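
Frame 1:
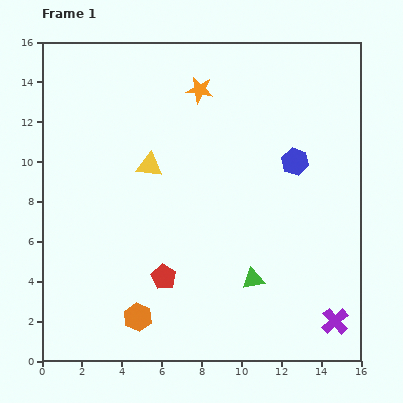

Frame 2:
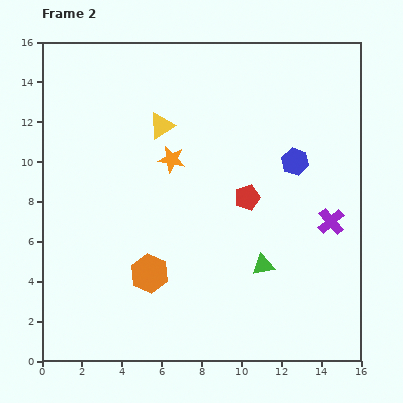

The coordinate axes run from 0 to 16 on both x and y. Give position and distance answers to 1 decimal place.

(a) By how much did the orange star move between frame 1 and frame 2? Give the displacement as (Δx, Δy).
(-1.4, -3.5)

The orange star was at (7.9, 13.6) in frame 1 and (6.5, 10.1) in frame 2.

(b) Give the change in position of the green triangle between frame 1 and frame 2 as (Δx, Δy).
(0.5, 0.7)

The green triangle was at (10.6, 4.1) in frame 1 and (11.1, 4.8) in frame 2.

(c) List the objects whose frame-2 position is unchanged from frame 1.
the blue hexagon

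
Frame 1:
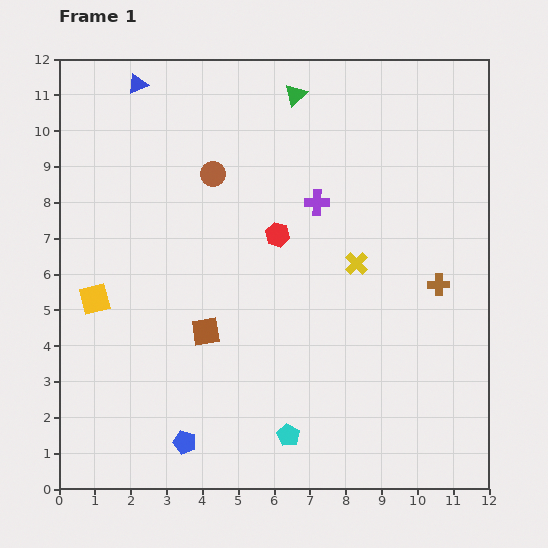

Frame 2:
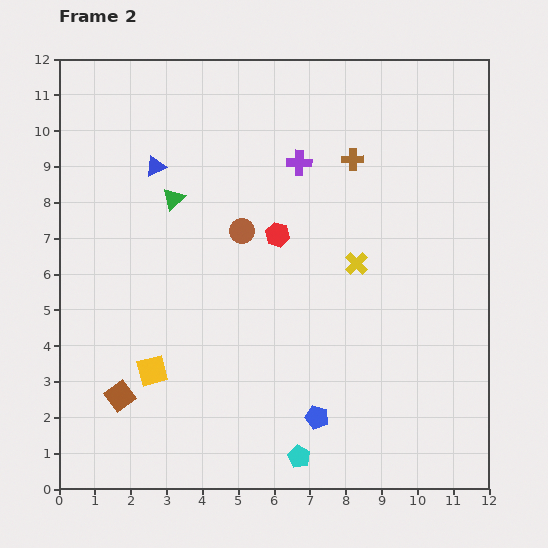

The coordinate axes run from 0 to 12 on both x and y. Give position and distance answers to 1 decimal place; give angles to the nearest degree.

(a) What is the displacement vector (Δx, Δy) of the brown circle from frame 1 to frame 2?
(0.8, -1.6)

The brown circle was at (4.3, 8.8) in frame 1 and (5.1, 7.2) in frame 2.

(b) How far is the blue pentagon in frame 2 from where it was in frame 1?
3.8

The blue pentagon moved from (3.5, 1.3) to (7.2, 2.0), a distance of √(3.7² + 0.7²) ≈ 3.8.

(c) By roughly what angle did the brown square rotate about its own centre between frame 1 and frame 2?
27° counter-clockwise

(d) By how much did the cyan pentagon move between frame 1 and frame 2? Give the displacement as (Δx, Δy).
(0.3, -0.6)

The cyan pentagon was at (6.4, 1.5) in frame 1 and (6.7, 0.9) in frame 2.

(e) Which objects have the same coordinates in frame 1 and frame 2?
the yellow cross, the red hexagon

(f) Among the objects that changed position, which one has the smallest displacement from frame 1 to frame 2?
the cyan pentagon

(moved 0.7)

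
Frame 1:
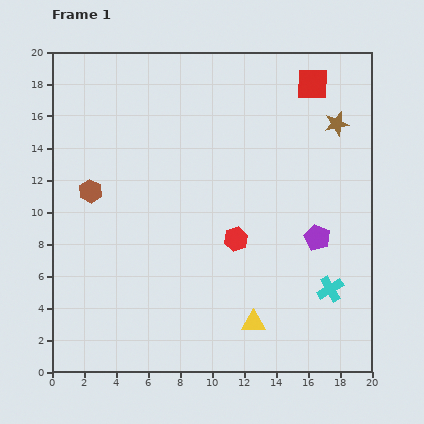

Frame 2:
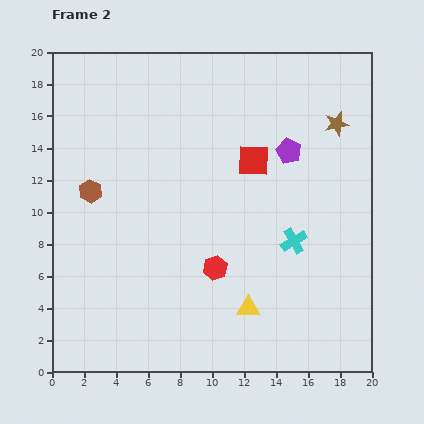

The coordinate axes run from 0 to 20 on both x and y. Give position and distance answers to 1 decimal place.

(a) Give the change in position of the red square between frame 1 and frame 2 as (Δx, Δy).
(-3.7, -4.8)

The red square was at (16.3, 18.0) in frame 1 and (12.6, 13.2) in frame 2.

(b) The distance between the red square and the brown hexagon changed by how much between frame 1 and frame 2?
-5.0

Distance in frame 1: 15.4. Distance in frame 2: 10.4.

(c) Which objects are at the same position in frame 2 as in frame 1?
the brown star, the brown hexagon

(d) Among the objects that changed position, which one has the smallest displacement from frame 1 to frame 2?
the yellow triangle

(moved 0.9)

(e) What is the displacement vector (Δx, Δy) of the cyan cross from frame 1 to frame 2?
(-2.3, 3.0)

The cyan cross was at (17.4, 5.2) in frame 1 and (15.1, 8.2) in frame 2.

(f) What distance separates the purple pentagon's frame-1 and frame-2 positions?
5.7

The purple pentagon moved from (16.6, 8.4) to (14.8, 13.8), a distance of √(1.8² + 5.4²) ≈ 5.7.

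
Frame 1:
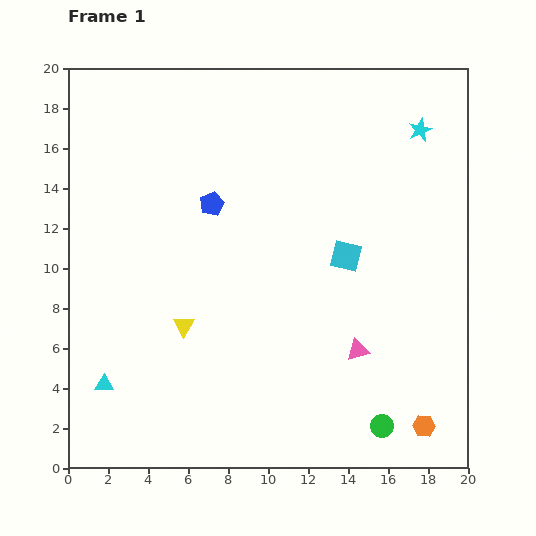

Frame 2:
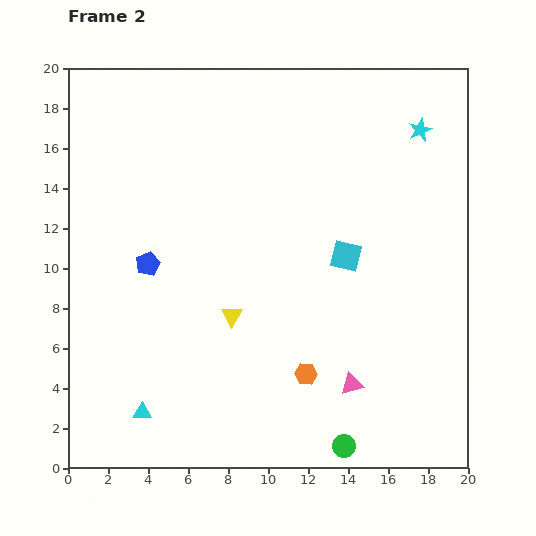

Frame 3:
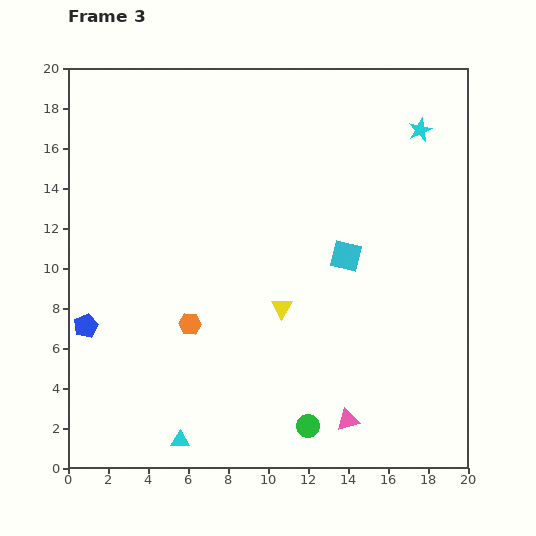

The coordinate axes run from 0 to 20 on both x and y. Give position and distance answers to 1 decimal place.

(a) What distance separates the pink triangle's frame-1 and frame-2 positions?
1.7

The pink triangle moved from (14.5, 5.9) to (14.2, 4.2), a distance of √(0.3² + 1.7²) ≈ 1.7.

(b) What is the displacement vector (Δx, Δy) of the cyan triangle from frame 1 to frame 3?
(3.8, -2.8)

The cyan triangle was at (1.8, 4.2) in frame 1 and (5.6, 1.4) in frame 3.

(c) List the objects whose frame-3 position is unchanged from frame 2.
the cyan star, the cyan square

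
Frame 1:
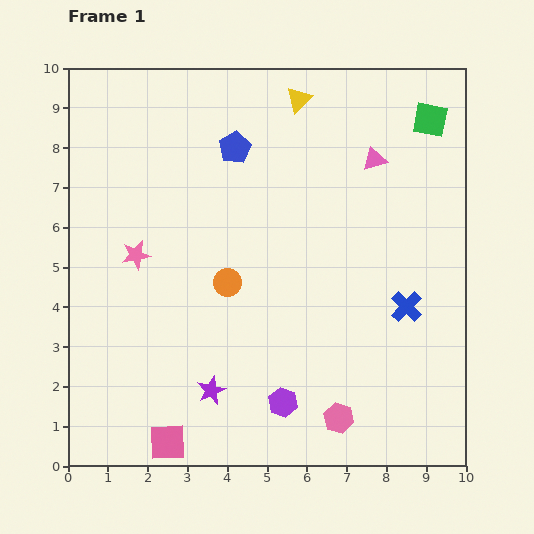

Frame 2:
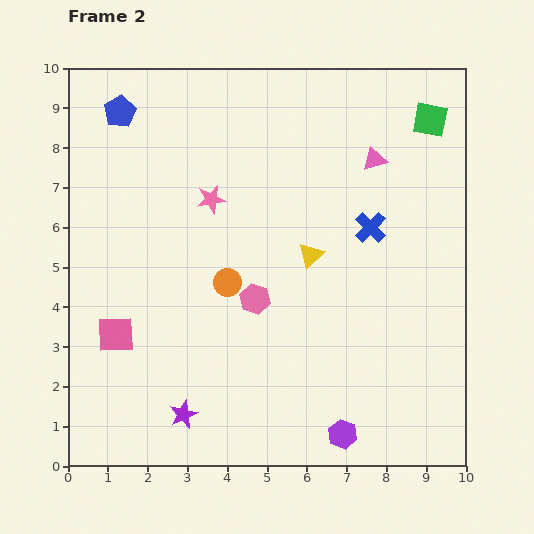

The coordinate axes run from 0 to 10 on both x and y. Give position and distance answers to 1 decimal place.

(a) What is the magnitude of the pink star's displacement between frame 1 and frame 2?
2.4

The pink star moved from (1.7, 5.3) to (3.6, 6.7), a distance of √(1.9² + 1.4²) ≈ 2.4.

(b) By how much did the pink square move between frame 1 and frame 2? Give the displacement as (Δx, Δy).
(-1.3, 2.7)

The pink square was at (2.5, 0.6) in frame 1 and (1.2, 3.3) in frame 2.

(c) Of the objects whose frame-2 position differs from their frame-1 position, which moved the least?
the purple star

(moved 0.9)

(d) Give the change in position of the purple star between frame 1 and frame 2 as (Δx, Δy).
(-0.7, -0.6)

The purple star was at (3.6, 1.9) in frame 1 and (2.9, 1.3) in frame 2.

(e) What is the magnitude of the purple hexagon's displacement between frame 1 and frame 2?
1.7

The purple hexagon moved from (5.4, 1.6) to (6.9, 0.8), a distance of √(1.5² + 0.8²) ≈ 1.7.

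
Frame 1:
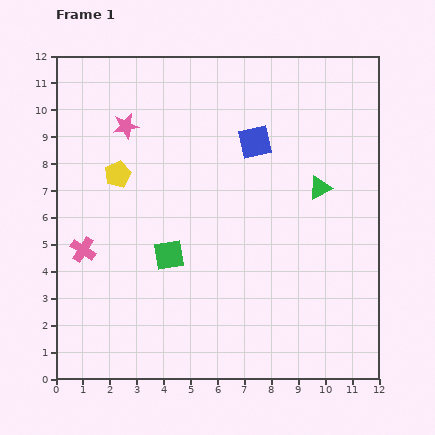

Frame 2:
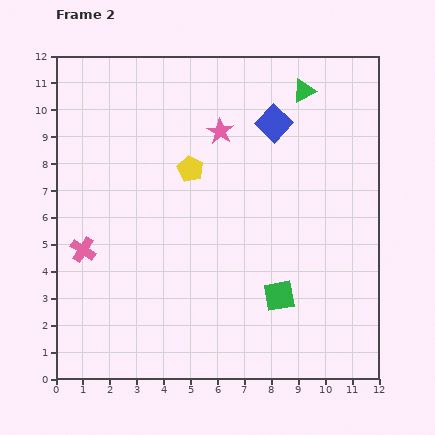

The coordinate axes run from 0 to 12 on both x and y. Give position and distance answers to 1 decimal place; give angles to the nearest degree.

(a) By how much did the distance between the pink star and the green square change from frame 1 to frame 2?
+1.4

Distance in frame 1: 5.1. Distance in frame 2: 6.5.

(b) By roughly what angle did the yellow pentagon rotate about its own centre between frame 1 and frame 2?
21° counter-clockwise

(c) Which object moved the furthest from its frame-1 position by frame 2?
the green square

(moved 4.4; next 3.6)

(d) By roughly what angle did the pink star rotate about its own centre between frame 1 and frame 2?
29° counter-clockwise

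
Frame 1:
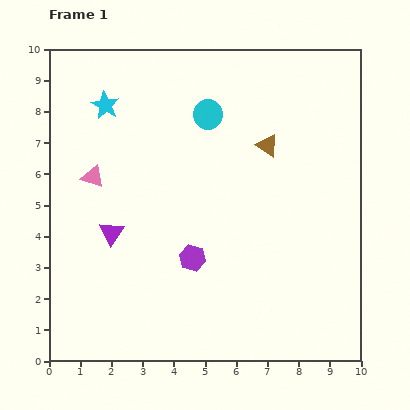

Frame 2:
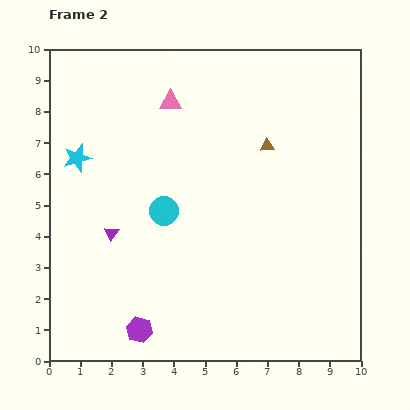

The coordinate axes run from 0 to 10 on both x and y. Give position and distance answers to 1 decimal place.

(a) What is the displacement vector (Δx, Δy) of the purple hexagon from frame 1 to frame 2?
(-1.7, -2.3)

The purple hexagon was at (4.6, 3.3) in frame 1 and (2.9, 1.0) in frame 2.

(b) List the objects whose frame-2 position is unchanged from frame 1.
the purple triangle, the brown triangle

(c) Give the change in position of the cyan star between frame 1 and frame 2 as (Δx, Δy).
(-0.9, -1.7)

The cyan star was at (1.8, 8.2) in frame 1 and (0.9, 6.5) in frame 2.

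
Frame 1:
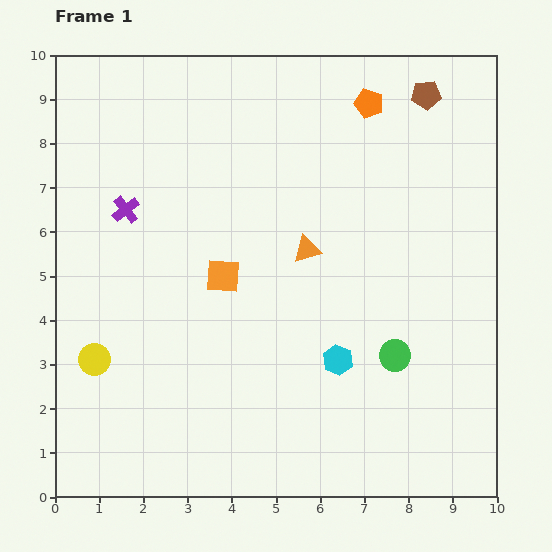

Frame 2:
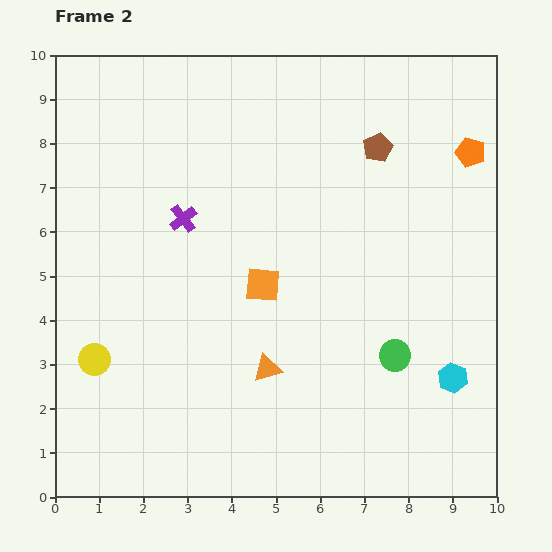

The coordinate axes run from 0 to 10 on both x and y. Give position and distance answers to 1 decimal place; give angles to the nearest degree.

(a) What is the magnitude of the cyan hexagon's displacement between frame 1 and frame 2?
2.6

The cyan hexagon moved from (6.4, 3.1) to (9.0, 2.7), a distance of √(2.6² + 0.4²) ≈ 2.6.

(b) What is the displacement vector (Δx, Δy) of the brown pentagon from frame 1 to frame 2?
(-1.1, -1.2)

The brown pentagon was at (8.4, 9.1) in frame 1 and (7.3, 7.9) in frame 2.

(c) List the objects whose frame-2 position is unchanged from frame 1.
the green circle, the yellow circle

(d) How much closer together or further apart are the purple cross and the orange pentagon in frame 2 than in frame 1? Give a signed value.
+0.7

Distance in frame 1: 6.0. Distance in frame 2: 6.7.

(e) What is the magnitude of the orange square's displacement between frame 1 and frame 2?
0.9

The orange square moved from (3.8, 5.0) to (4.7, 4.8), a distance of √(0.9² + 0.2²) ≈ 0.9.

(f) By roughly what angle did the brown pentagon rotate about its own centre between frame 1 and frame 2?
20° counter-clockwise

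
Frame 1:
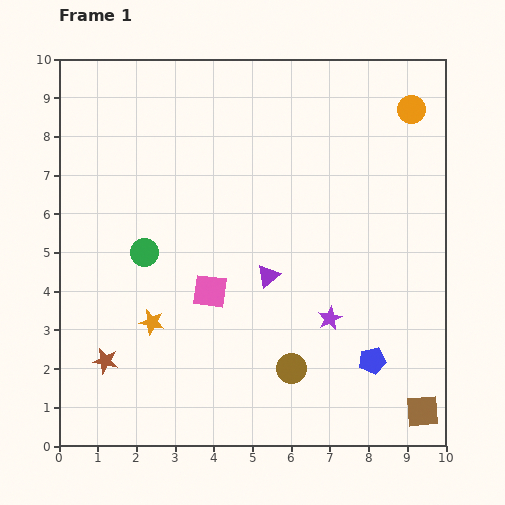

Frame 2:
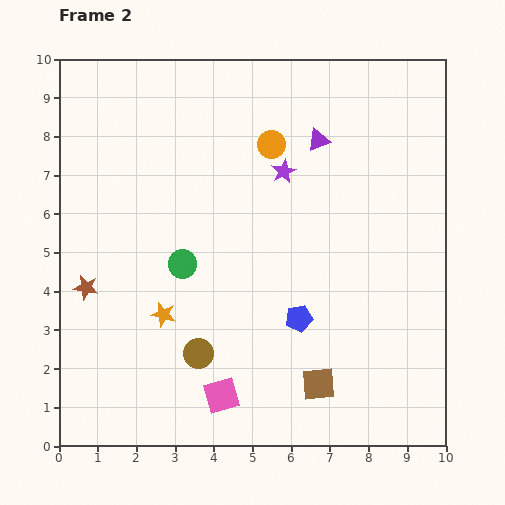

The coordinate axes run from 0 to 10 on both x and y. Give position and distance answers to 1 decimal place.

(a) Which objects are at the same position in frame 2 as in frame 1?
none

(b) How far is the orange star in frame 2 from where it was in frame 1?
0.4

The orange star moved from (2.4, 3.2) to (2.7, 3.4), a distance of √(0.3² + 0.2²) ≈ 0.4.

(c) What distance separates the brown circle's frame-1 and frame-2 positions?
2.4

The brown circle moved from (6.0, 2.0) to (3.6, 2.4), a distance of √(2.4² + 0.4²) ≈ 2.4.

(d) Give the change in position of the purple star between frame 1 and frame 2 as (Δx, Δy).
(-1.2, 3.8)

The purple star was at (7.0, 3.3) in frame 1 and (5.8, 7.1) in frame 2.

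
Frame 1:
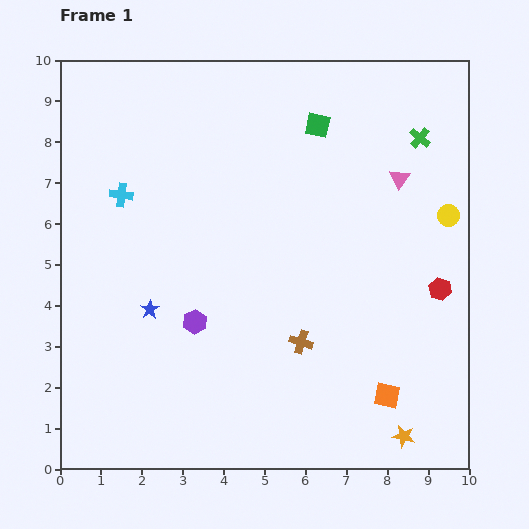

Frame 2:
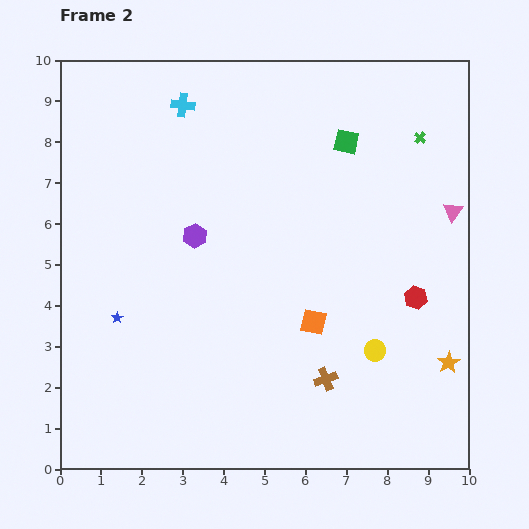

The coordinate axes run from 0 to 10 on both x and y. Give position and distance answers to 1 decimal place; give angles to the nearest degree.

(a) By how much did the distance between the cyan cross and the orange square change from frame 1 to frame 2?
-1.9

Distance in frame 1: 8.1. Distance in frame 2: 6.2.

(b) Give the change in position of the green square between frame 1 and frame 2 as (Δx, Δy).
(0.7, -0.4)

The green square was at (6.3, 8.4) in frame 1 and (7.0, 8.0) in frame 2.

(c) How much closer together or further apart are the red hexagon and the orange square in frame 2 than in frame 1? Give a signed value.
-0.3

Distance in frame 1: 2.9. Distance in frame 2: 2.6.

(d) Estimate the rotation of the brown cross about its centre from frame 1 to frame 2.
39° counter-clockwise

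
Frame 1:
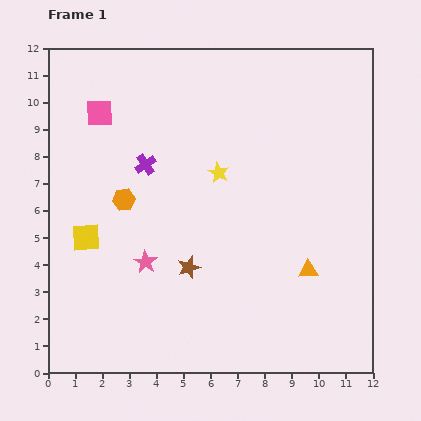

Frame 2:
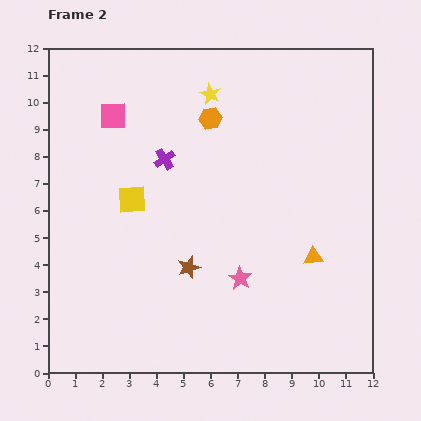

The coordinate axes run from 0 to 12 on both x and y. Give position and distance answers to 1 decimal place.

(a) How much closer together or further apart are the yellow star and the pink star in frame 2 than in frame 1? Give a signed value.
+2.6

Distance in frame 1: 4.3. Distance in frame 2: 6.9.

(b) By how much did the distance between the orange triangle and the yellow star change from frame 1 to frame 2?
+2.2

Distance in frame 1: 4.9. Distance in frame 2: 7.1.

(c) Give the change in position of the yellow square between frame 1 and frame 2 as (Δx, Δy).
(1.7, 1.4)

The yellow square was at (1.4, 5.0) in frame 1 and (3.1, 6.4) in frame 2.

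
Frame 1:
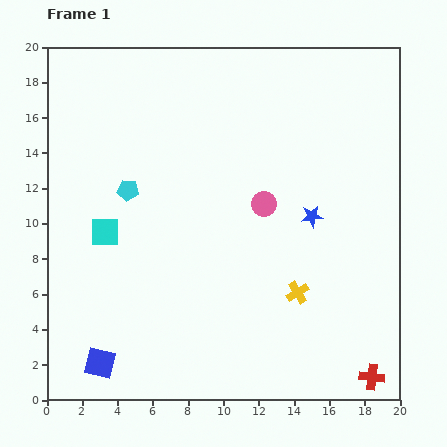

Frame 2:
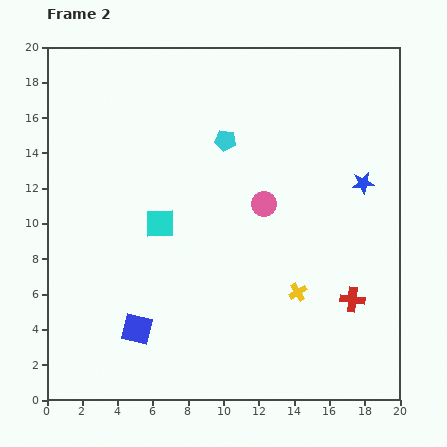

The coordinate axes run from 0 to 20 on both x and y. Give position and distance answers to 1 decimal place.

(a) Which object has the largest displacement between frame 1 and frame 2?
the cyan pentagon

(moved 6.2; next 4.5)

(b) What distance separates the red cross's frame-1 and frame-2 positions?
4.5

The red cross moved from (18.4, 1.3) to (17.3, 5.7), a distance of √(1.1² + 4.4²) ≈ 4.5.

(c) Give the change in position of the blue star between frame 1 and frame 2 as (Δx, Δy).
(2.9, 1.9)

The blue star was at (15.0, 10.4) in frame 1 and (17.9, 12.3) in frame 2.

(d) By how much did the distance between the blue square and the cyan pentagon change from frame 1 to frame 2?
+1.9

Distance in frame 1: 9.9. Distance in frame 2: 11.8.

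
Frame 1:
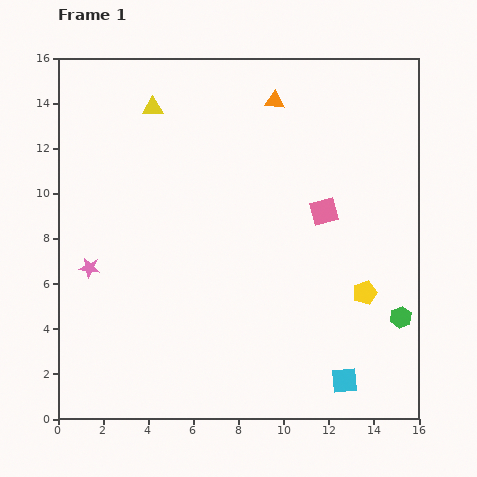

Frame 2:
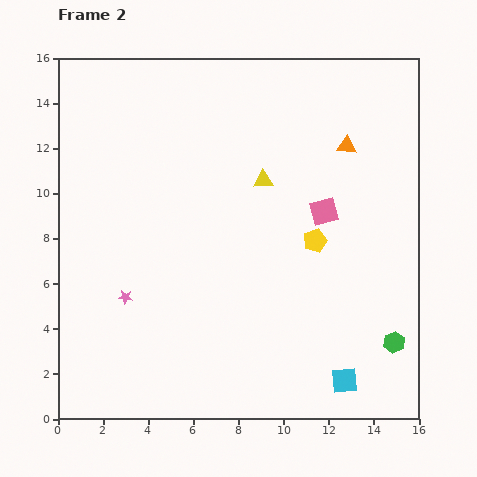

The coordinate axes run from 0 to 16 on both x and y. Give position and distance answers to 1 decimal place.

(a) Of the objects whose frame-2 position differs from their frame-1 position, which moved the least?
the green hexagon

(moved 1.1)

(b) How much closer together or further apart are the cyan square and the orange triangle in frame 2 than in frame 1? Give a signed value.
-2.4

Distance in frame 1: 12.8. Distance in frame 2: 10.4.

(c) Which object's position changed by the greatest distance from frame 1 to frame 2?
the yellow triangle

(moved 5.9; next 3.8)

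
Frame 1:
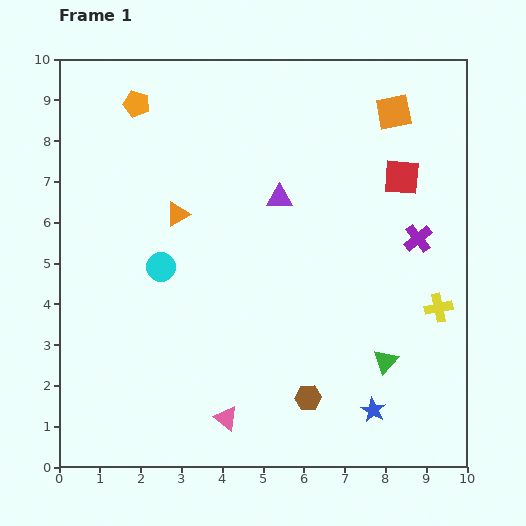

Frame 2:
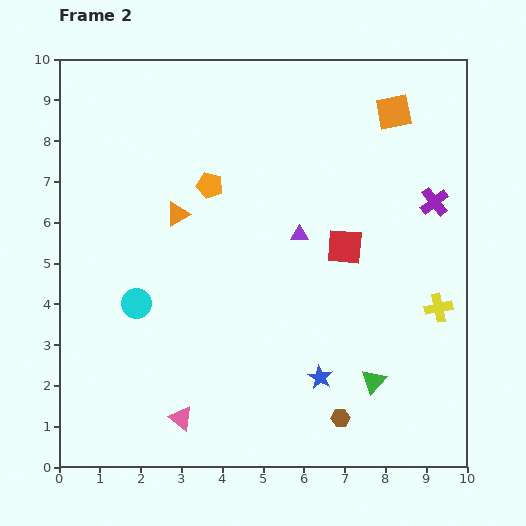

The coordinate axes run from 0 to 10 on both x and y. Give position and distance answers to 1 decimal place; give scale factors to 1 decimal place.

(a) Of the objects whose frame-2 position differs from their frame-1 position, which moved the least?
the green triangle

(moved 0.6)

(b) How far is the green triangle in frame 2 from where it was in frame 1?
0.6

The green triangle moved from (8.0, 2.6) to (7.7, 2.1), a distance of √(0.3² + 0.5²) ≈ 0.6.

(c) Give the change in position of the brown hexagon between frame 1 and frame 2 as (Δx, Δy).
(0.8, -0.5)

The brown hexagon was at (6.1, 1.7) in frame 1 and (6.9, 1.2) in frame 2.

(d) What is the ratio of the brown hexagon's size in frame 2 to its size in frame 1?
0.7×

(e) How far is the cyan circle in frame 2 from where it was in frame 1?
1.1

The cyan circle moved from (2.5, 4.9) to (1.9, 4.0), a distance of √(0.6² + 0.9²) ≈ 1.1.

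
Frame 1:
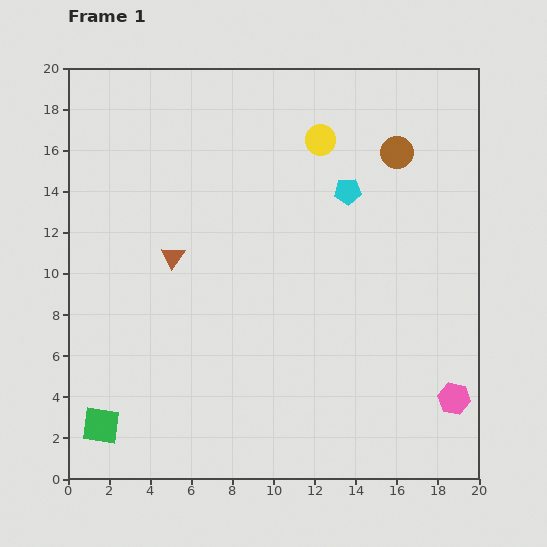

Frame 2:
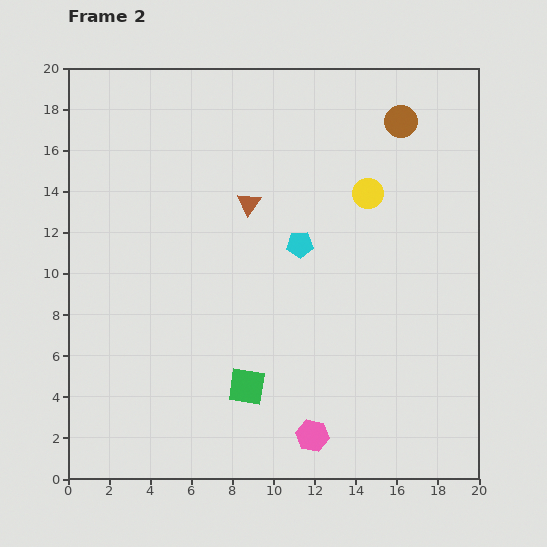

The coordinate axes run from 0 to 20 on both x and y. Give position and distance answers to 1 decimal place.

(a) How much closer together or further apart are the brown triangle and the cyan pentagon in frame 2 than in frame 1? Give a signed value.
-5.9

Distance in frame 1: 9.1. Distance in frame 2: 3.2.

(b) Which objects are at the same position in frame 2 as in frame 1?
none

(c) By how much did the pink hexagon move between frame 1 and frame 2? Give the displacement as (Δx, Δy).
(-6.9, -1.8)

The pink hexagon was at (18.8, 3.9) in frame 1 and (11.9, 2.1) in frame 2.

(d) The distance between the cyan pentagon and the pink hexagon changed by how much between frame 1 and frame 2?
-2.1

Distance in frame 1: 11.4. Distance in frame 2: 9.3.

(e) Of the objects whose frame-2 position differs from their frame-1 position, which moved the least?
the brown circle

(moved 1.5)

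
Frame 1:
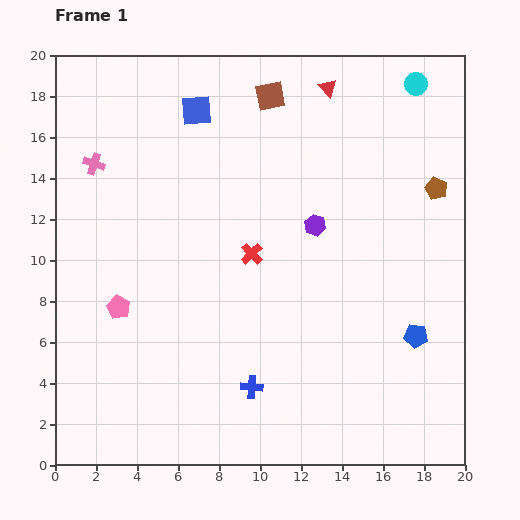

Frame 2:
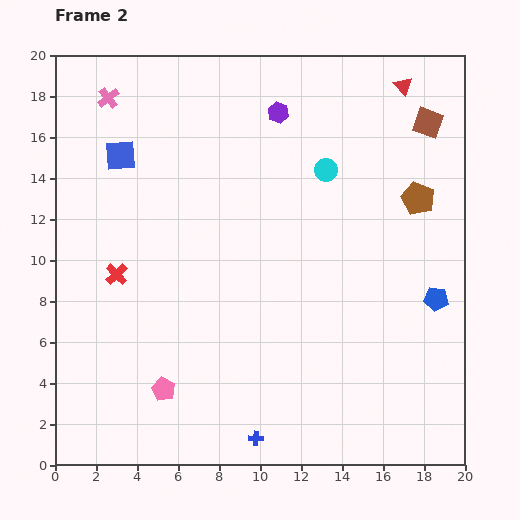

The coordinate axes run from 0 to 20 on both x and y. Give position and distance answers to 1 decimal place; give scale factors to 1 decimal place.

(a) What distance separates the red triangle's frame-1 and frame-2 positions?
3.7

The red triangle moved from (13.3, 18.4) to (17.0, 18.5), a distance of √(3.7² + 0.1²) ≈ 3.7.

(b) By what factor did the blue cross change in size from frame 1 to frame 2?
0.6×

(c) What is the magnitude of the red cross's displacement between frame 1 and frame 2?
6.7

The red cross moved from (9.6, 10.3) to (3.0, 9.3), a distance of √(6.6² + 1.0²) ≈ 6.7.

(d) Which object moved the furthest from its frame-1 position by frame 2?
the brown square

(moved 7.8; next 6.7)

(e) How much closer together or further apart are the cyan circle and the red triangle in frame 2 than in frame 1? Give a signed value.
+1.3

Distance in frame 1: 4.3. Distance in frame 2: 5.6.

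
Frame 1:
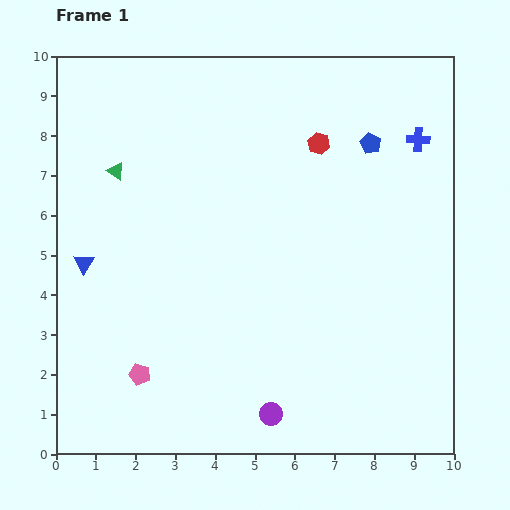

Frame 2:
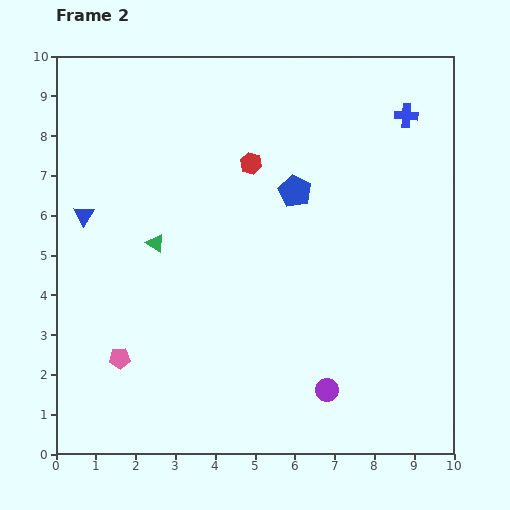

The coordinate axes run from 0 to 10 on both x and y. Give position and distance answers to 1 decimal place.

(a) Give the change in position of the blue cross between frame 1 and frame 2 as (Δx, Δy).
(-0.3, 0.6)

The blue cross was at (9.1, 7.9) in frame 1 and (8.8, 8.5) in frame 2.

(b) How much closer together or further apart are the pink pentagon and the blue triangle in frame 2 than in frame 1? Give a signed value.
+0.6

Distance in frame 1: 3.1. Distance in frame 2: 3.7.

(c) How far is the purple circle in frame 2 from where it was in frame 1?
1.5

The purple circle moved from (5.4, 1.0) to (6.8, 1.6), a distance of √(1.4² + 0.6²) ≈ 1.5.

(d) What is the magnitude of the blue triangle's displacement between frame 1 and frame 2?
1.2

The blue triangle moved from (0.7, 4.8) to (0.7, 6.0), a distance of √(0.0² + 1.2²) ≈ 1.2.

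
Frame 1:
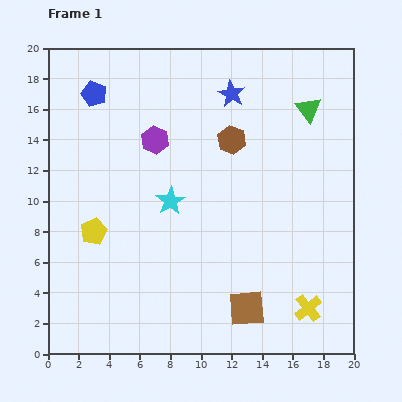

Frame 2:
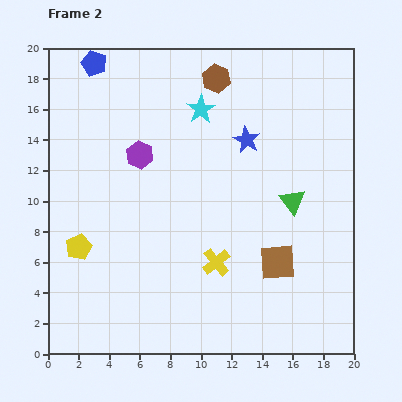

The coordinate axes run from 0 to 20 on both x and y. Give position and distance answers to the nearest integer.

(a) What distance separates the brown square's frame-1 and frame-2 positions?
4

The brown square moved from (13, 3) to (15, 6), a distance of √(2² + 3²) ≈ 4.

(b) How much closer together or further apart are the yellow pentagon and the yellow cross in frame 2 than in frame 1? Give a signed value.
-6

Distance in frame 1: 15. Distance in frame 2: 9.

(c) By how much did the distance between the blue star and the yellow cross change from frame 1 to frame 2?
-7

Distance in frame 1: 15. Distance in frame 2: 8.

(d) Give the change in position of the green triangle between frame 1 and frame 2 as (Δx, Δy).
(-1, -6)

The green triangle was at (17, 16) in frame 1 and (16, 10) in frame 2.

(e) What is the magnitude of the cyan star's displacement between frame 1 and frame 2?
6

The cyan star moved from (8, 10) to (10, 16), a distance of √(2² + 6²) ≈ 6.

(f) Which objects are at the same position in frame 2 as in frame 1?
none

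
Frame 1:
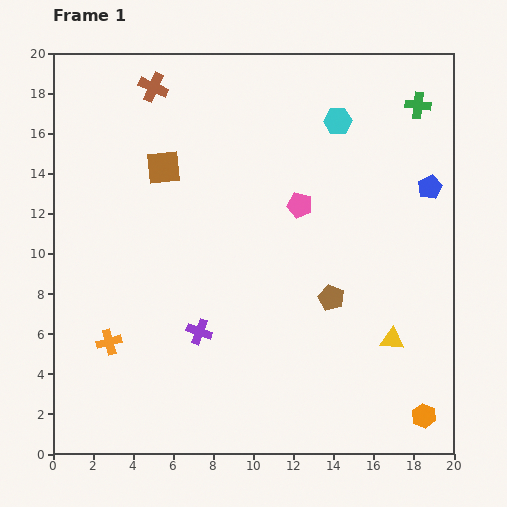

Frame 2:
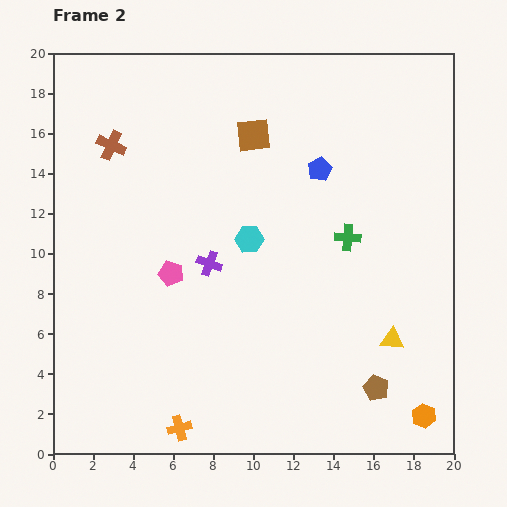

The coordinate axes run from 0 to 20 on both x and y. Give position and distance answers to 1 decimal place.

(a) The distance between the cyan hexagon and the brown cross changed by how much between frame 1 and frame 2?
-1.1

Distance in frame 1: 9.4. Distance in frame 2: 8.3.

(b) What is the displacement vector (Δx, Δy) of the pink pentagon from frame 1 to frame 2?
(-6.4, -3.4)

The pink pentagon was at (12.3, 12.4) in frame 1 and (5.9, 9.0) in frame 2.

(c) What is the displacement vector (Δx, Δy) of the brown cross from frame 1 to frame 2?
(-2.1, -2.9)

The brown cross was at (5.0, 18.3) in frame 1 and (2.9, 15.4) in frame 2.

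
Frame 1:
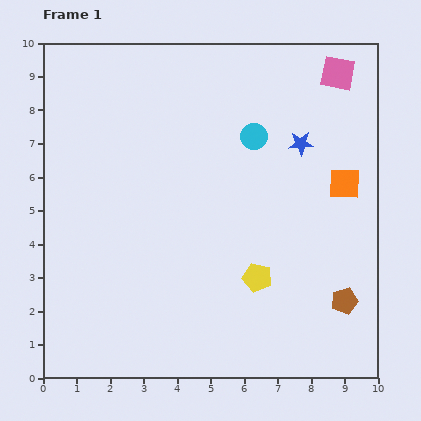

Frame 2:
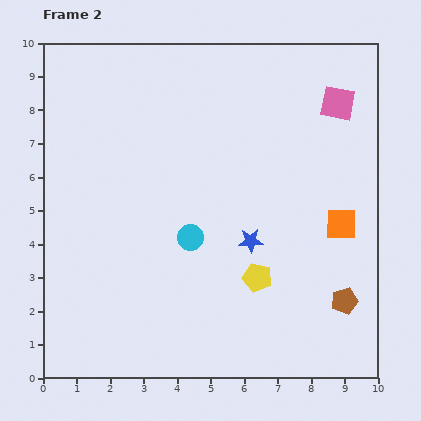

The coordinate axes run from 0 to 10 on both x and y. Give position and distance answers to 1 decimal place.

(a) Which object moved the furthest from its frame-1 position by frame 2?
the cyan circle

(moved 3.6; next 3.3)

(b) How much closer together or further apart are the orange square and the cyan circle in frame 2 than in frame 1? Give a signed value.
+1.5

Distance in frame 1: 3.0. Distance in frame 2: 4.5.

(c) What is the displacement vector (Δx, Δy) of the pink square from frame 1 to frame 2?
(0.0, -0.9)

The pink square was at (8.8, 9.1) in frame 1 and (8.8, 8.2) in frame 2.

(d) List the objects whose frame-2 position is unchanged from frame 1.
the yellow pentagon, the brown pentagon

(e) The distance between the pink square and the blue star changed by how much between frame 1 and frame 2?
+2.5

Distance in frame 1: 2.4. Distance in frame 2: 4.9.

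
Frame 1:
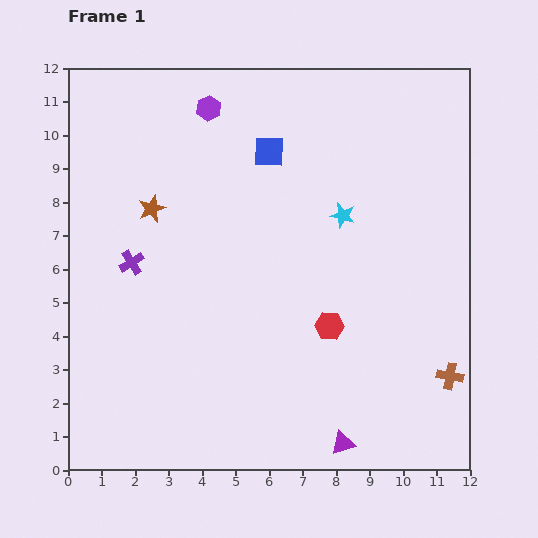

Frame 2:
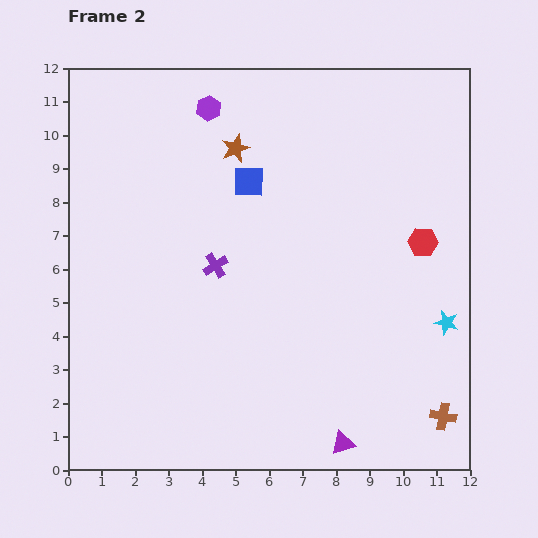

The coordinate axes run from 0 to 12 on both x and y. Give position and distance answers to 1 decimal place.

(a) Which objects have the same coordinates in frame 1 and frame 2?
the purple hexagon, the purple triangle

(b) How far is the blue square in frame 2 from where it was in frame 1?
1.1

The blue square moved from (6.0, 9.5) to (5.4, 8.6), a distance of √(0.6² + 0.9²) ≈ 1.1.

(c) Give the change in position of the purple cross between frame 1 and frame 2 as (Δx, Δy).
(2.5, -0.1)

The purple cross was at (1.9, 6.2) in frame 1 and (4.4, 6.1) in frame 2.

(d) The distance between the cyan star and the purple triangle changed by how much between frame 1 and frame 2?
-2.0

Distance in frame 1: 6.8. Distance in frame 2: 4.8.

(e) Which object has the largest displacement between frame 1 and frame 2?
the cyan star

(moved 4.5; next 3.8)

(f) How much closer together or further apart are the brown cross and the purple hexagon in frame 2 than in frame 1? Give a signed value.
+0.8

Distance in frame 1: 10.8. Distance in frame 2: 11.6.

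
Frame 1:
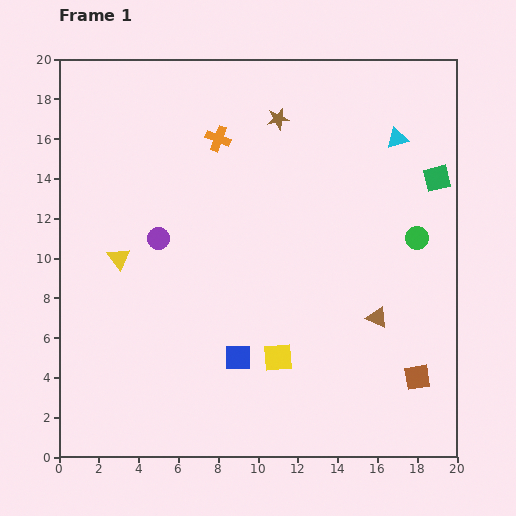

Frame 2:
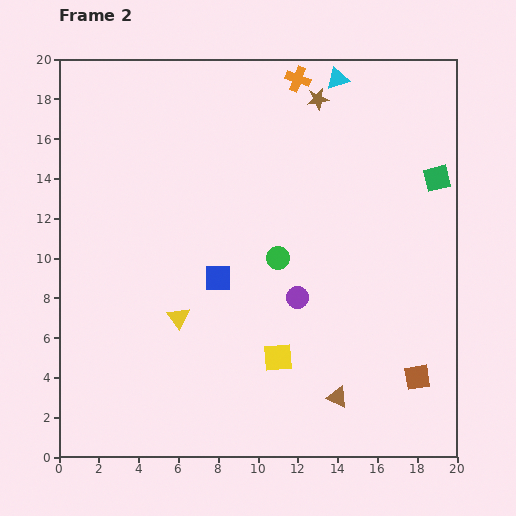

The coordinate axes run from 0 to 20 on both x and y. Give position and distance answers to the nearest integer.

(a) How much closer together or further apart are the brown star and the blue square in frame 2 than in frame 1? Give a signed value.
-2

Distance in frame 1: 12. Distance in frame 2: 10.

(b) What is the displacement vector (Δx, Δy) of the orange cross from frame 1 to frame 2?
(4, 3)

The orange cross was at (8, 16) in frame 1 and (12, 19) in frame 2.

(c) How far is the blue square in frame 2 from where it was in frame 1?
4

The blue square moved from (9, 5) to (8, 9), a distance of √(1² + 4²) ≈ 4.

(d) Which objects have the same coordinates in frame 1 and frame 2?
the yellow square, the green square, the brown square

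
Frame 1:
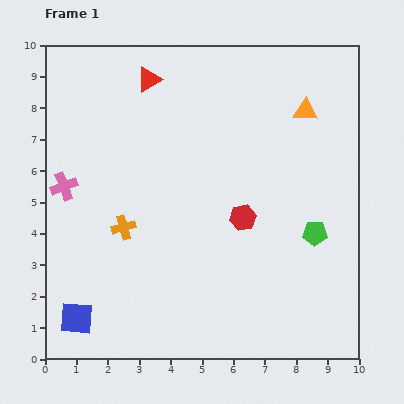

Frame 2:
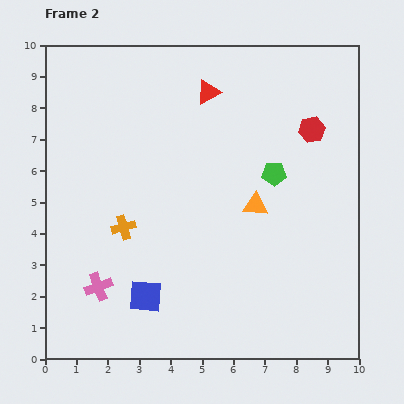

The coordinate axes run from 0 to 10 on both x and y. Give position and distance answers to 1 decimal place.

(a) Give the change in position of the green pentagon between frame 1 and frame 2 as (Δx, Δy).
(-1.3, 1.9)

The green pentagon was at (8.6, 4.0) in frame 1 and (7.3, 5.9) in frame 2.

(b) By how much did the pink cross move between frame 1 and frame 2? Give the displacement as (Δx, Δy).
(1.1, -3.2)

The pink cross was at (0.6, 5.5) in frame 1 and (1.7, 2.3) in frame 2.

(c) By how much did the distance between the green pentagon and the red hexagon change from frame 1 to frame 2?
-0.6

Distance in frame 1: 2.4. Distance in frame 2: 1.8.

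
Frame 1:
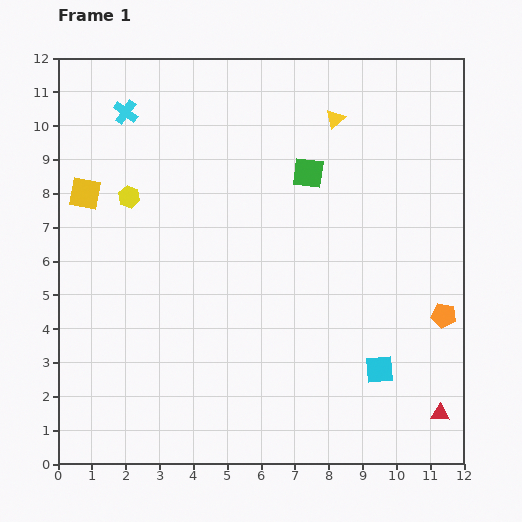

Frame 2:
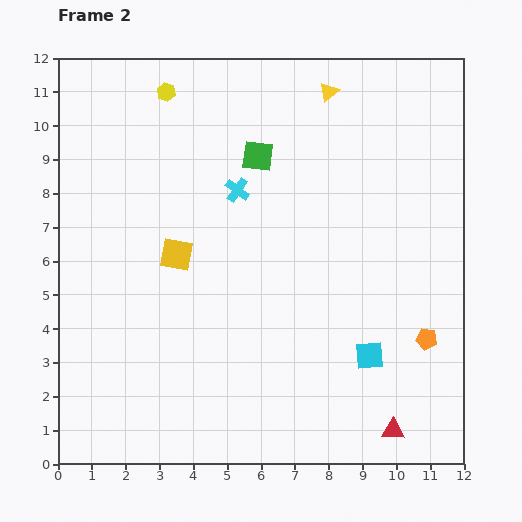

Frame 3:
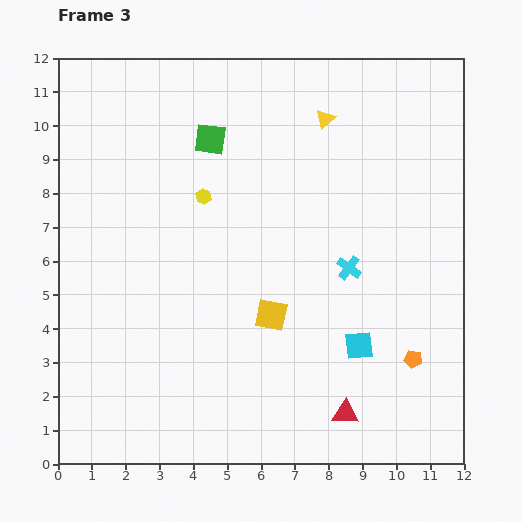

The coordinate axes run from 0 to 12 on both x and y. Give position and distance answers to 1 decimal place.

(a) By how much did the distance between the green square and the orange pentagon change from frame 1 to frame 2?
+1.6

Distance in frame 1: 5.8. Distance in frame 2: 7.4.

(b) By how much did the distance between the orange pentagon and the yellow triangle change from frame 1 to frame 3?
+1.0

Distance in frame 1: 6.6. Distance in frame 3: 7.6.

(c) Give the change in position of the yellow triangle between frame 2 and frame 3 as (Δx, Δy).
(-0.1, -0.8)

The yellow triangle was at (8.0, 11.0) in frame 2 and (7.9, 10.2) in frame 3.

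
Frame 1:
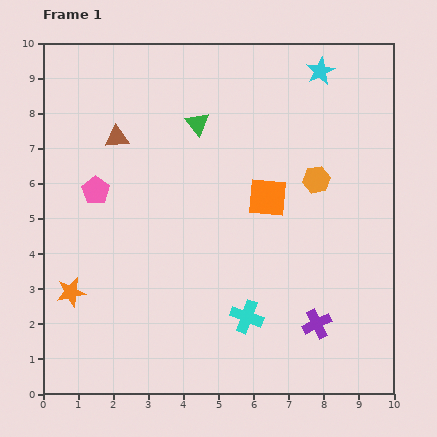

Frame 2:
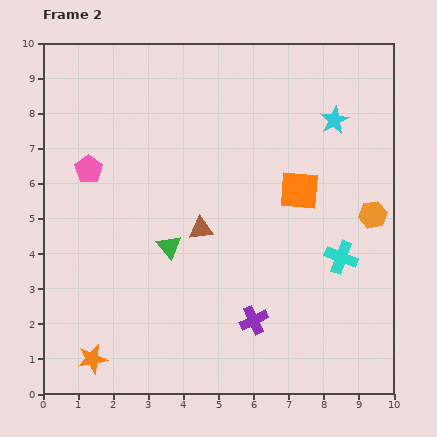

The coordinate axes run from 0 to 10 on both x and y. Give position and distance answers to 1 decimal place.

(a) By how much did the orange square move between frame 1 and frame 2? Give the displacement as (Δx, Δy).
(0.9, 0.2)

The orange square was at (6.4, 5.6) in frame 1 and (7.3, 5.8) in frame 2.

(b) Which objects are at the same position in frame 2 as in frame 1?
none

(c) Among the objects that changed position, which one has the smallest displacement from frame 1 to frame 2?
the pink pentagon

(moved 0.6)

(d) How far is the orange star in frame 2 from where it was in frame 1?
2.0

The orange star moved from (0.8, 2.9) to (1.4, 1.0), a distance of √(0.6² + 1.9²) ≈ 2.0.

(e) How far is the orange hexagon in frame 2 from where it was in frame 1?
1.9

The orange hexagon moved from (7.8, 6.1) to (9.4, 5.1), a distance of √(1.6² + 1.0²) ≈ 1.9.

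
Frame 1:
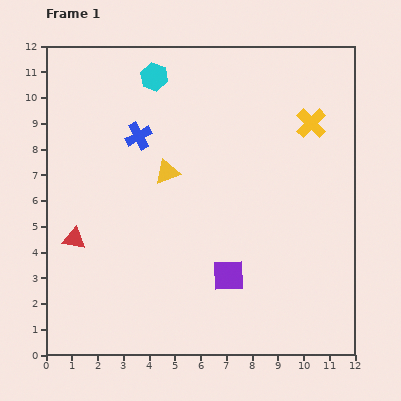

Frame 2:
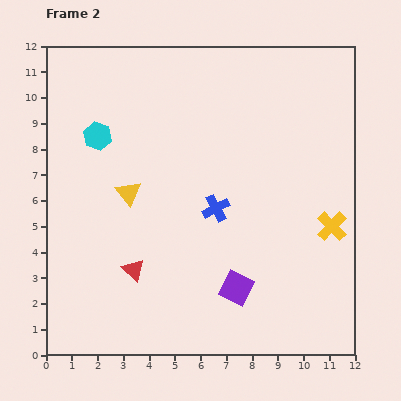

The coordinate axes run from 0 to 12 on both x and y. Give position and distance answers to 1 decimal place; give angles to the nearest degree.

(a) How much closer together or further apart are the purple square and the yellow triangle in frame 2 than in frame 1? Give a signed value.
+0.9

Distance in frame 1: 4.7. Distance in frame 2: 5.6.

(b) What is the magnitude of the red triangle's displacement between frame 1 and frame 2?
2.6

The red triangle moved from (1.1, 4.5) to (3.4, 3.3), a distance of √(2.3² + 1.2²) ≈ 2.6.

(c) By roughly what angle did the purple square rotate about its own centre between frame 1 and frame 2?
28° clockwise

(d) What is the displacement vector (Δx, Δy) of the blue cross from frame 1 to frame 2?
(3.0, -2.8)

The blue cross was at (3.6, 8.5) in frame 1 and (6.6, 5.7) in frame 2.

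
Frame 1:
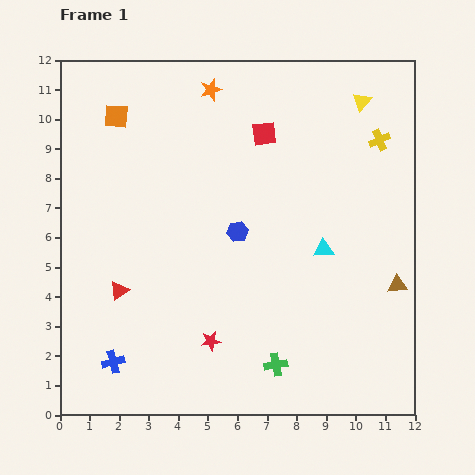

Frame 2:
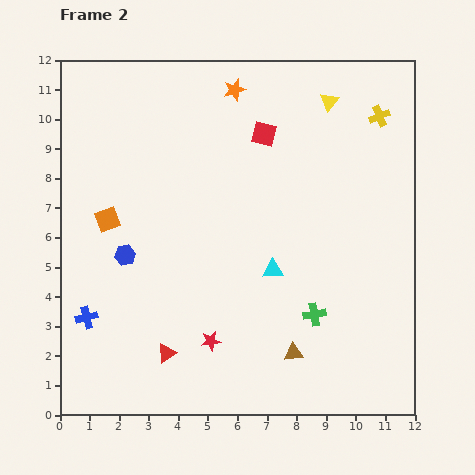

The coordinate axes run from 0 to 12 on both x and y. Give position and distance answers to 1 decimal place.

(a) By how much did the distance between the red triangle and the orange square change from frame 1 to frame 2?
-1.0

Distance in frame 1: 5.9. Distance in frame 2: 4.9.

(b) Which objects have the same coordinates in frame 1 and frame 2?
the red star, the red square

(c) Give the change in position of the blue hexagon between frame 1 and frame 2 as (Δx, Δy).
(-3.8, -0.8)

The blue hexagon was at (6.0, 6.2) in frame 1 and (2.2, 5.4) in frame 2.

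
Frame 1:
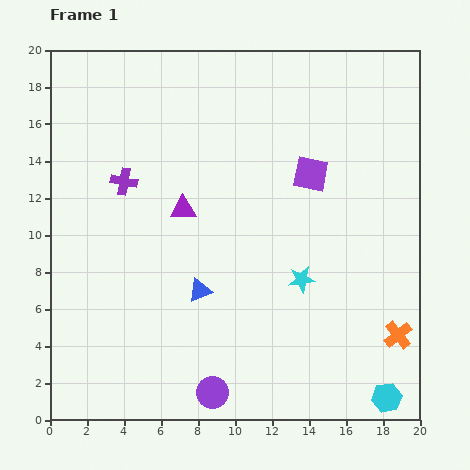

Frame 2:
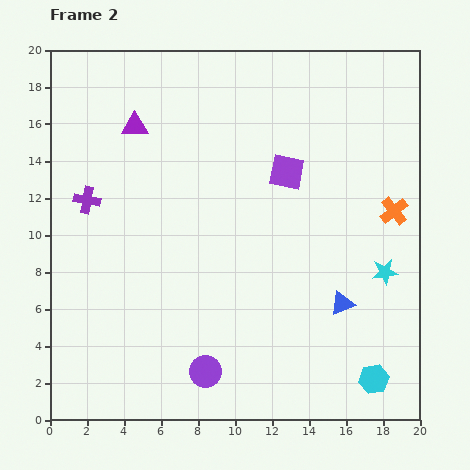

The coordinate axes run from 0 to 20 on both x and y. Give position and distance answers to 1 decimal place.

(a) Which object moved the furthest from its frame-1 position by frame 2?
the blue triangle

(moved 7.7; next 6.7)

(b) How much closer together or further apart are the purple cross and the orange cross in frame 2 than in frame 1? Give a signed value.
-0.4

Distance in frame 1: 17.0. Distance in frame 2: 16.6.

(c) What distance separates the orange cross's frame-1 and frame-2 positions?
6.7

The orange cross moved from (18.8, 4.6) to (18.6, 11.3), a distance of √(0.2² + 6.7²) ≈ 6.7.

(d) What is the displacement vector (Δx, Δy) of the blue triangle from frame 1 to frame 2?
(7.7, -0.7)

The blue triangle was at (8.1, 7.0) in frame 1 and (15.8, 6.3) in frame 2.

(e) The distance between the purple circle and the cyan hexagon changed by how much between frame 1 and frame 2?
-0.3

Distance in frame 1: 9.4. Distance in frame 2: 9.1.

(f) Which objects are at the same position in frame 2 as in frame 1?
none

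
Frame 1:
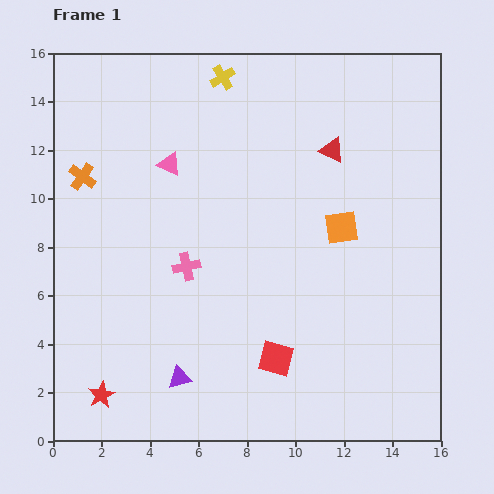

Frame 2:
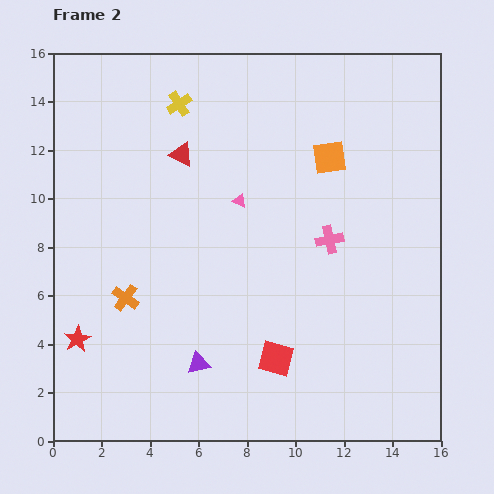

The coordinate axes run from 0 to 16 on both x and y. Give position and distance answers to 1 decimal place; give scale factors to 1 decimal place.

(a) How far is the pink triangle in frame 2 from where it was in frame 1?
3.3

The pink triangle moved from (4.8, 11.4) to (7.7, 9.9), a distance of √(2.9² + 1.5²) ≈ 3.3.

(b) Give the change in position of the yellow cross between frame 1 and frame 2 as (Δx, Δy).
(-1.8, -1.1)

The yellow cross was at (7.0, 15.0) in frame 1 and (5.2, 13.9) in frame 2.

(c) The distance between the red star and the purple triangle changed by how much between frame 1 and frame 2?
+1.8

Distance in frame 1: 3.3. Distance in frame 2: 5.1.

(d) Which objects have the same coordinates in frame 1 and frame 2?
the red square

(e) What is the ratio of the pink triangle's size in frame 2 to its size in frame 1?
0.6×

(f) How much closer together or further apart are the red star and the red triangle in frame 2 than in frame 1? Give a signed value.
-5.2

Distance in frame 1: 13.9. Distance in frame 2: 8.7.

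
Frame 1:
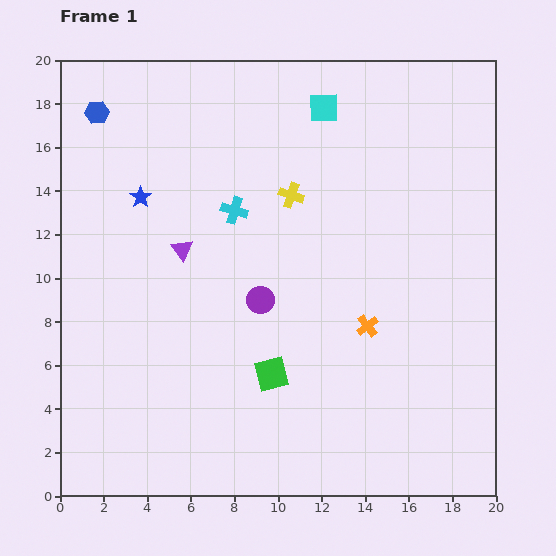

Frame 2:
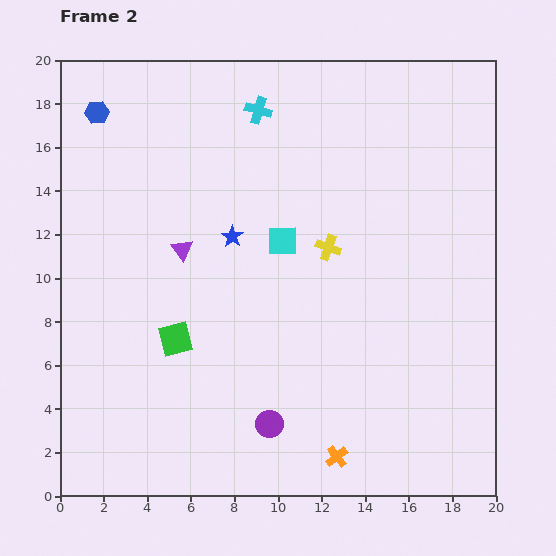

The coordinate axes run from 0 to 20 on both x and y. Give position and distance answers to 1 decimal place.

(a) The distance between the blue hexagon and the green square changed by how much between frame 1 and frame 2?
-3.4

Distance in frame 1: 14.4. Distance in frame 2: 11.0.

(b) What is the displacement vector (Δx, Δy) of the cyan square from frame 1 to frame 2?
(-1.9, -6.1)

The cyan square was at (12.1, 17.8) in frame 1 and (10.2, 11.7) in frame 2.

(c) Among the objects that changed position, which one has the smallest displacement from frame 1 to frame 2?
the yellow cross

(moved 2.9)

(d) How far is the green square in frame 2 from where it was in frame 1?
4.7

The green square moved from (9.7, 5.6) to (5.3, 7.2), a distance of √(4.4² + 1.6²) ≈ 4.7.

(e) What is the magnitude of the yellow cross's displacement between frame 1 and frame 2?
2.9

The yellow cross moved from (10.6, 13.8) to (12.3, 11.4), a distance of √(1.7² + 2.4²) ≈ 2.9.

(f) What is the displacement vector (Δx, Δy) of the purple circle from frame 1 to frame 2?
(0.4, -5.7)

The purple circle was at (9.2, 9.0) in frame 1 and (9.6, 3.3) in frame 2.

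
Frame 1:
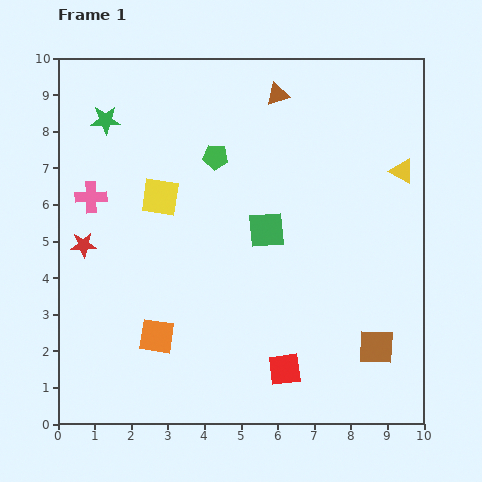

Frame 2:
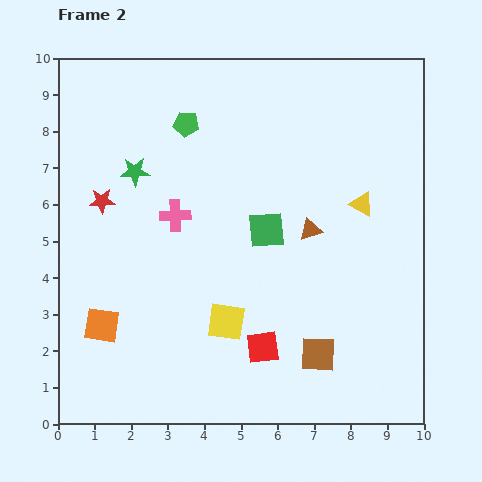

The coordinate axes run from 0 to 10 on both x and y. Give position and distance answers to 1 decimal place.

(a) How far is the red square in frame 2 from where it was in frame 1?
0.8

The red square moved from (6.2, 1.5) to (5.6, 2.1), a distance of √(0.6² + 0.6²) ≈ 0.8.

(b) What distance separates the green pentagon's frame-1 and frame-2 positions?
1.2

The green pentagon moved from (4.3, 7.3) to (3.5, 8.2), a distance of √(0.8² + 0.9²) ≈ 1.2.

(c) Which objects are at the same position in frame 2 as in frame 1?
the green square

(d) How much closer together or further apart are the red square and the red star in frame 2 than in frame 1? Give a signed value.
-0.6

Distance in frame 1: 6.5. Distance in frame 2: 5.9.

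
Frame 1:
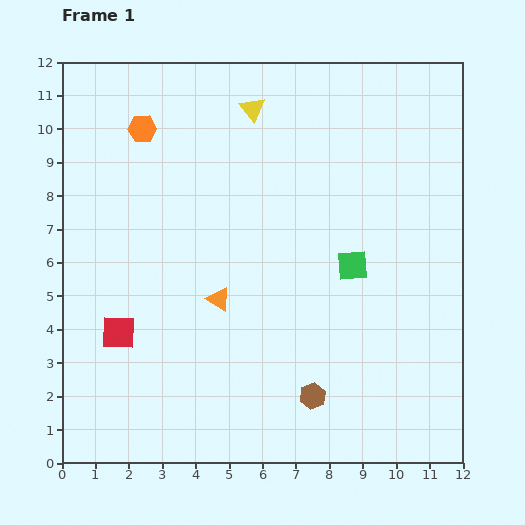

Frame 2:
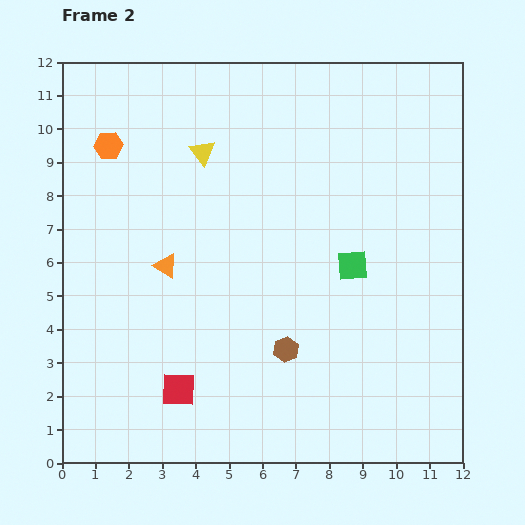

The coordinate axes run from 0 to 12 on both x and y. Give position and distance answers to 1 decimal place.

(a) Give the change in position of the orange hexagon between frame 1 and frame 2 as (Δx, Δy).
(-1.0, -0.5)

The orange hexagon was at (2.4, 10.0) in frame 1 and (1.4, 9.5) in frame 2.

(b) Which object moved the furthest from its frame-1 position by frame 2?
the red square

(moved 2.5; next 2.0)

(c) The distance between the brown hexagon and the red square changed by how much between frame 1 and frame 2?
-2.7

Distance in frame 1: 6.1. Distance in frame 2: 3.4.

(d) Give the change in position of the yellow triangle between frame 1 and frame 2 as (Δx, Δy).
(-1.5, -1.3)

The yellow triangle was at (5.7, 10.6) in frame 1 and (4.2, 9.3) in frame 2.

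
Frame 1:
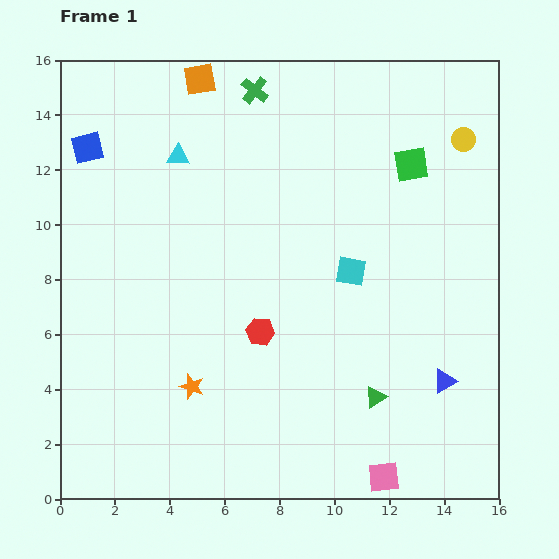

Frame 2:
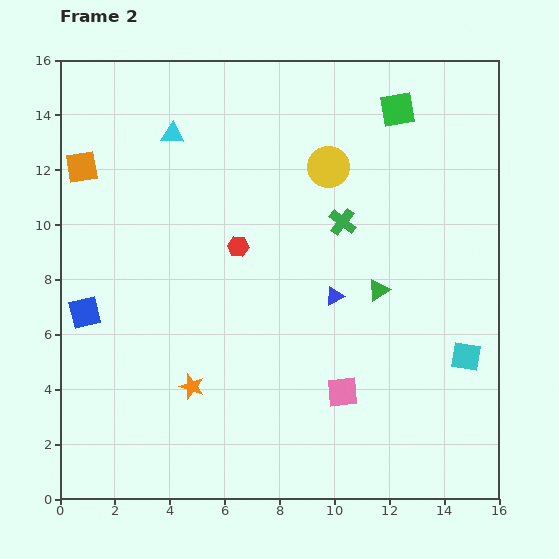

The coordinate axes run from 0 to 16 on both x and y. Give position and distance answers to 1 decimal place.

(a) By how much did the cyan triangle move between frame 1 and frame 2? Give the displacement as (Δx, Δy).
(-0.2, 0.8)

The cyan triangle was at (4.3, 12.5) in frame 1 and (4.1, 13.3) in frame 2.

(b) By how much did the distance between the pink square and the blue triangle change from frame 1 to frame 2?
-0.6

Distance in frame 1: 4.1. Distance in frame 2: 3.5.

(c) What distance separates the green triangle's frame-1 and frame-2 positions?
3.9

The green triangle moved from (11.5, 3.7) to (11.6, 7.6), a distance of √(0.1² + 3.9²) ≈ 3.9.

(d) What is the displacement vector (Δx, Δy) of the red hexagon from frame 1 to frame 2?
(-0.8, 3.1)

The red hexagon was at (7.3, 6.1) in frame 1 and (6.5, 9.2) in frame 2.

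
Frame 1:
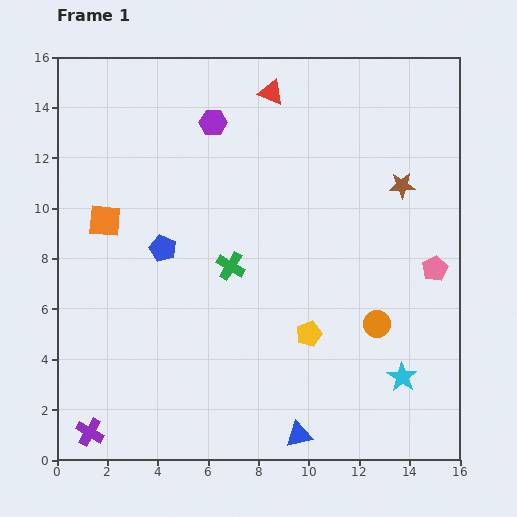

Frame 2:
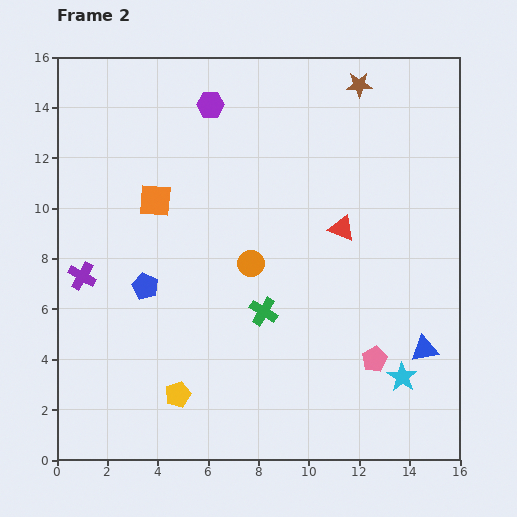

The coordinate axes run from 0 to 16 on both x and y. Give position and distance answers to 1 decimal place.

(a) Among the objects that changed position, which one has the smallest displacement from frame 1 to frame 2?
the purple hexagon

(moved 0.7)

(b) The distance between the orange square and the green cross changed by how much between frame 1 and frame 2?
+0.9

Distance in frame 1: 5.3. Distance in frame 2: 6.2.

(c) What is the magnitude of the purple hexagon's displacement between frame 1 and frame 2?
0.7

The purple hexagon moved from (6.2, 13.4) to (6.1, 14.1), a distance of √(0.1² + 0.7²) ≈ 0.7.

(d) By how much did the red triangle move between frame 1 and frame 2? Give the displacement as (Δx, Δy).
(2.8, -5.4)

The red triangle was at (8.5, 14.6) in frame 1 and (11.3, 9.2) in frame 2.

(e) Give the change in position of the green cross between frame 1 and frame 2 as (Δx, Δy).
(1.3, -1.8)

The green cross was at (6.9, 7.7) in frame 1 and (8.2, 5.9) in frame 2.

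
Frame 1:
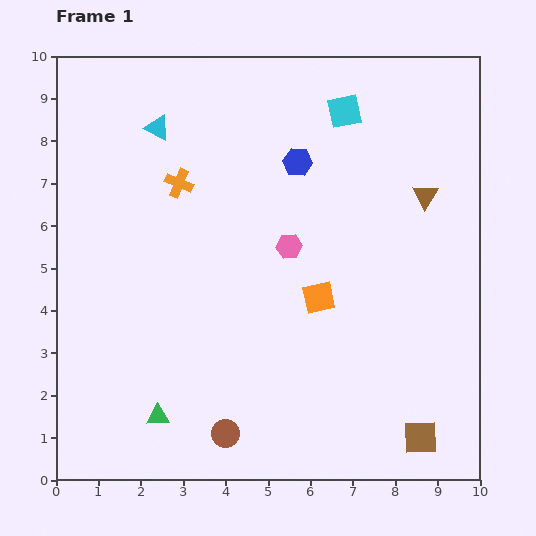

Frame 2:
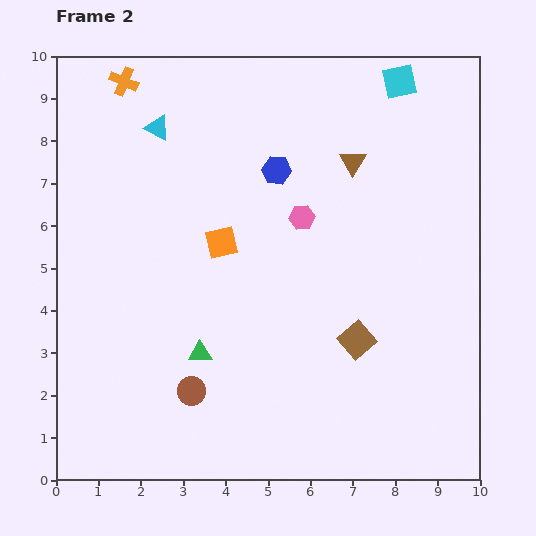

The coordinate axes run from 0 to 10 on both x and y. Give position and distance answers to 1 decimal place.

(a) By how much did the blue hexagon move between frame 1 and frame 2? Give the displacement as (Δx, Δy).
(-0.5, -0.2)

The blue hexagon was at (5.7, 7.5) in frame 1 and (5.2, 7.3) in frame 2.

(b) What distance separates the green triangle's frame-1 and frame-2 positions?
1.8

The green triangle moved from (2.4, 1.5) to (3.4, 3.0), a distance of √(1.0² + 1.5²) ≈ 1.8.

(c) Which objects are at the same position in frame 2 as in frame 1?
the cyan triangle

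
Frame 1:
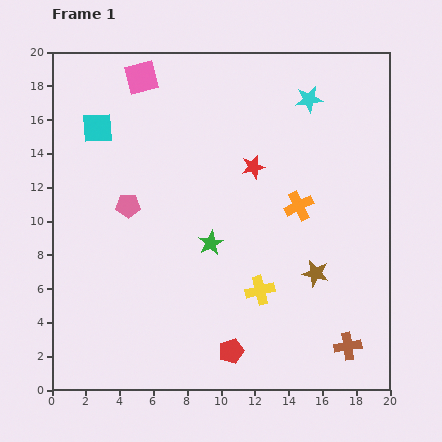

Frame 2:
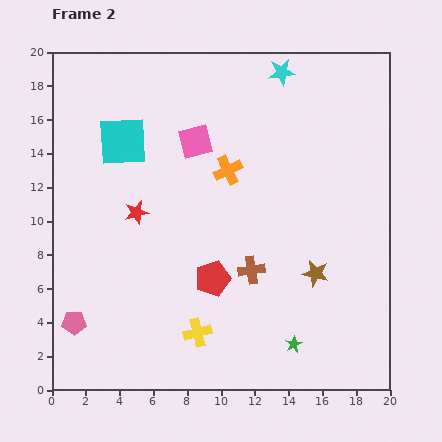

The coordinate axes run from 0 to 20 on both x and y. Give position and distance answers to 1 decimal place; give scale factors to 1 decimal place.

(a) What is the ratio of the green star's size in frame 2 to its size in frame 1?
0.7×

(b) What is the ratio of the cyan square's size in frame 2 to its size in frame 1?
1.6×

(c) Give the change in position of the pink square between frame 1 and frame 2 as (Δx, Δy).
(3.2, -3.8)

The pink square was at (5.3, 18.5) in frame 1 and (8.5, 14.7) in frame 2.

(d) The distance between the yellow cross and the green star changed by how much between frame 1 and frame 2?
+1.7

Distance in frame 1: 4.0. Distance in frame 2: 5.7.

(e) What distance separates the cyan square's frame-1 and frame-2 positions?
1.7

The cyan square moved from (2.7, 15.5) to (4.2, 14.7), a distance of √(1.5² + 0.8²) ≈ 1.7.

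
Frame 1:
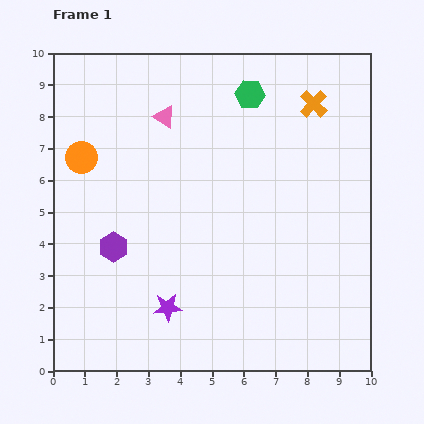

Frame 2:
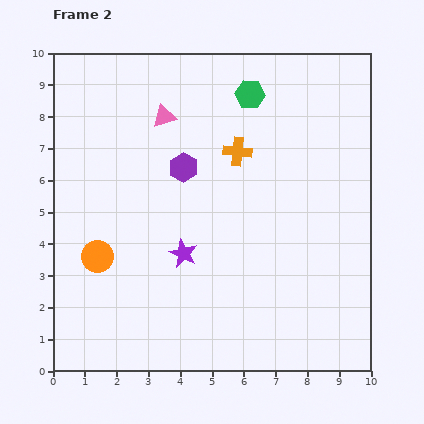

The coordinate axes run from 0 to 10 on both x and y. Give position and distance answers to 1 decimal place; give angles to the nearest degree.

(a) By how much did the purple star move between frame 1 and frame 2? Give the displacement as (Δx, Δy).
(0.5, 1.7)

The purple star was at (3.6, 2.0) in frame 1 and (4.1, 3.7) in frame 2.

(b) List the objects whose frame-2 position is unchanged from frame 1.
the green hexagon, the pink triangle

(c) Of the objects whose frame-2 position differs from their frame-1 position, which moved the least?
the purple star

(moved 1.8)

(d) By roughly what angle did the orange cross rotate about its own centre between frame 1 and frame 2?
39° counter-clockwise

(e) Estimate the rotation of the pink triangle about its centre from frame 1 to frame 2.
46° counter-clockwise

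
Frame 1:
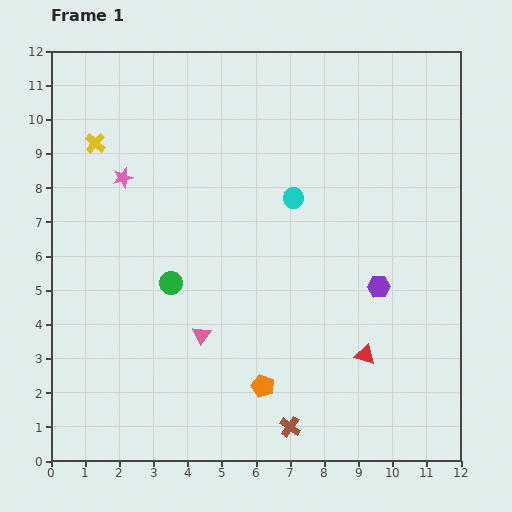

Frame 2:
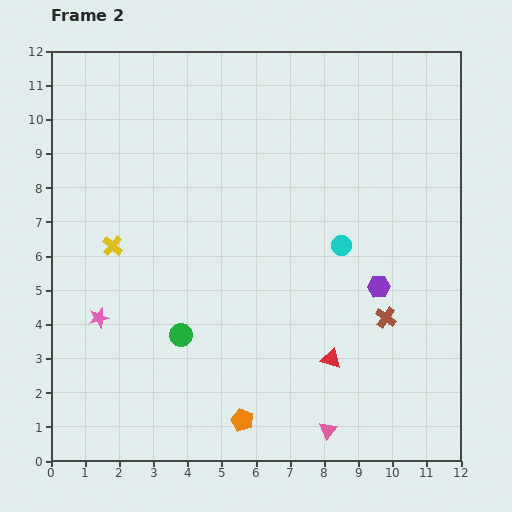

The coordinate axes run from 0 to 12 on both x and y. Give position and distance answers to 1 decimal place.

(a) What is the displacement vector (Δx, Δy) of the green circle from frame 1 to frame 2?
(0.3, -1.5)

The green circle was at (3.5, 5.2) in frame 1 and (3.8, 3.7) in frame 2.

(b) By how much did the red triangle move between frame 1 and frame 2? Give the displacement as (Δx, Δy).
(-1.0, -0.1)

The red triangle was at (9.2, 3.1) in frame 1 and (8.2, 3.0) in frame 2.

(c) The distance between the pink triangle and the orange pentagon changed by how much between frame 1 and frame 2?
+0.2

Distance in frame 1: 2.3. Distance in frame 2: 2.5.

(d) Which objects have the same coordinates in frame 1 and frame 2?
the purple hexagon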